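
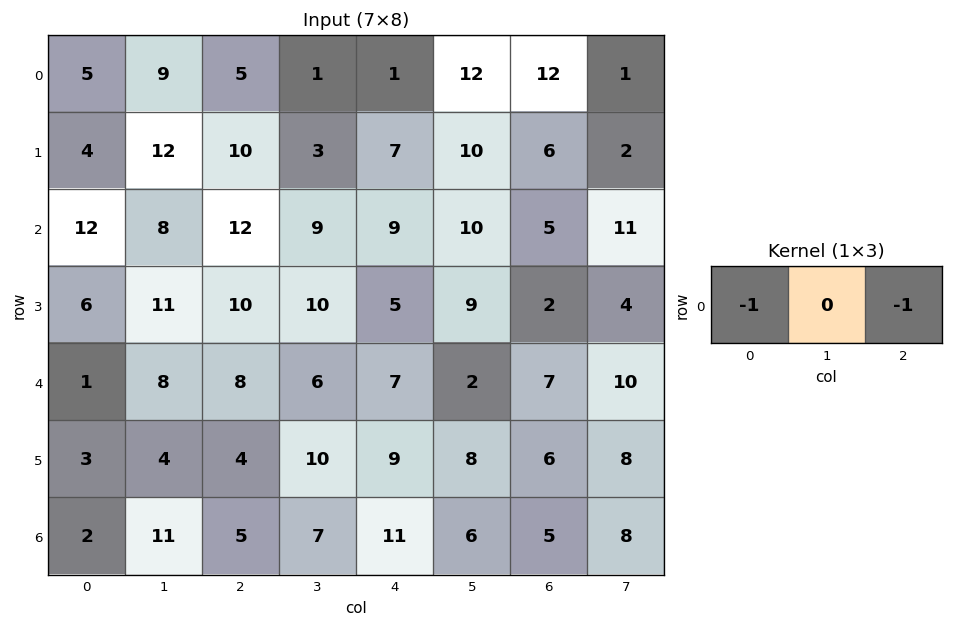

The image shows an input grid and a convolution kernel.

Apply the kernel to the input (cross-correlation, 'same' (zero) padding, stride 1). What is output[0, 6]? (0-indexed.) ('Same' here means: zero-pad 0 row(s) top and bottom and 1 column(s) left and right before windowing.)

-13

The receptive field on the zero-padded input at this output position is [12 12 1]. Elementwise product with the kernel and sum: 12·-1 + 1·-1.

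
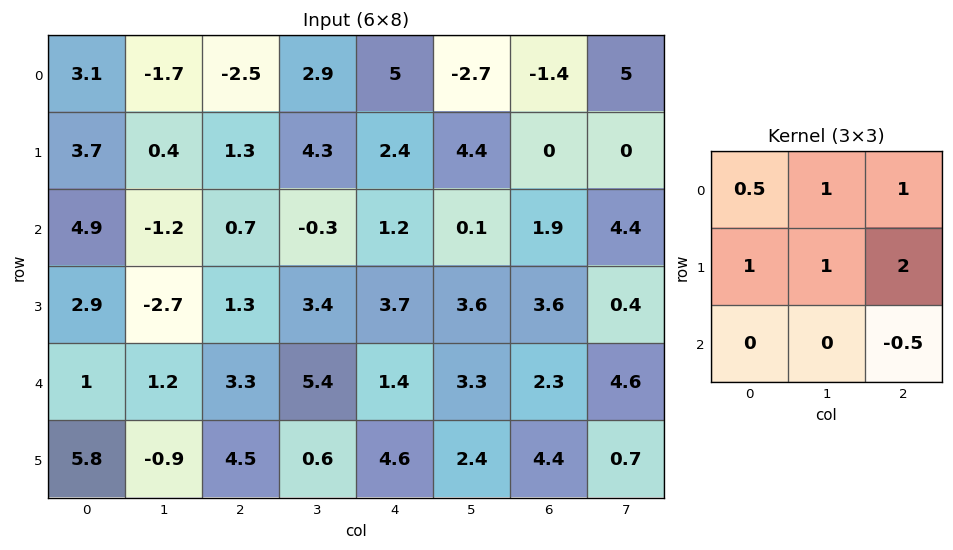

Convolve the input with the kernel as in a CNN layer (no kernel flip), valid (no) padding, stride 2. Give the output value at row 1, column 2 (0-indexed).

15.95

The receptive field on the input at this output position is [1.2 0.1 1.9 / 3.7 3.6 3.6 / 1.4 3.3 2.3]. Elementwise product with the kernel and sum: 1.2·0.5 + 0.1·1 + 1.9·1 + 3.7·1 + 3.6·1 + 3.6·2 + 2.3·-0.5.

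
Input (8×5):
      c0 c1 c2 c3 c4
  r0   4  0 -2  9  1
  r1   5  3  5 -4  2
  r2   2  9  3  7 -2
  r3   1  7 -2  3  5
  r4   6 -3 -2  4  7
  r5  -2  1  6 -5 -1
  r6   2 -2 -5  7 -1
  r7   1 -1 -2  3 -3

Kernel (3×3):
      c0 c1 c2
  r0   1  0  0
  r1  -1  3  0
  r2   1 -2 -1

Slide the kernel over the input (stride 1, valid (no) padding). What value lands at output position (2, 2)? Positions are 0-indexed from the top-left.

-3

The receptive field on the input at this output position is [3 7 -2 / -2 3 5 / -2 4 7]. Elementwise product with the kernel and sum: 3·1 + -2·-1 + 3·3 + -2·1 + 4·-2 + 7·-1.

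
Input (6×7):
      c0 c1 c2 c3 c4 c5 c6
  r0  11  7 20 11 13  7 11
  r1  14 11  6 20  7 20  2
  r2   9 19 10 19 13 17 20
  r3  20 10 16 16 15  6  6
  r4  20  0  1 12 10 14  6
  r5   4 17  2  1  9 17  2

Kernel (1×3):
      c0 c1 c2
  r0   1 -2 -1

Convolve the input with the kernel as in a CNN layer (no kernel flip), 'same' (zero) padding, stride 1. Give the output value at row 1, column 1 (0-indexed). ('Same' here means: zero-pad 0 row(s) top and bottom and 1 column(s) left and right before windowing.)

-14

The receptive field on the zero-padded input at this output position is [14 11 6]. Elementwise product with the kernel and sum: 14·1 + 11·-2 + 6·-1.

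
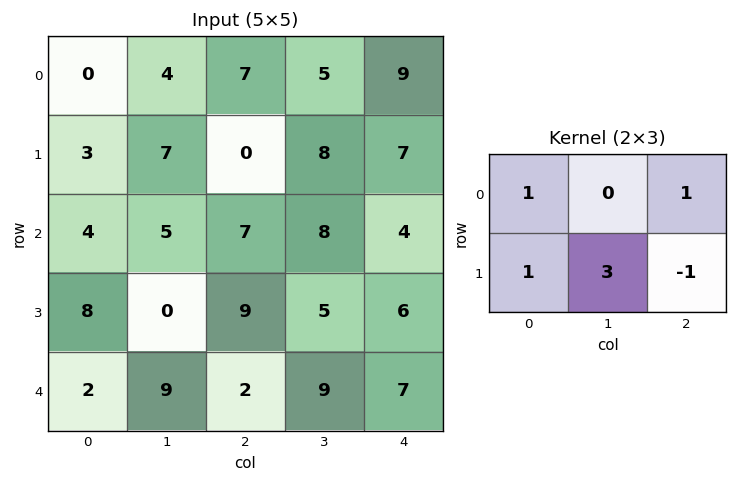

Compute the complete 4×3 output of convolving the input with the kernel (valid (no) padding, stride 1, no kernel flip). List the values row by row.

31 8 33
15 33 34
10 35 29
44 11 37

Output[0,0]: The receptive field on the input at this output position is [0 4 7 / 3 7 0]. Elementwise product with the kernel and sum: 0·1 + 7·1 + 3·1 + 7·3 + 0·-1.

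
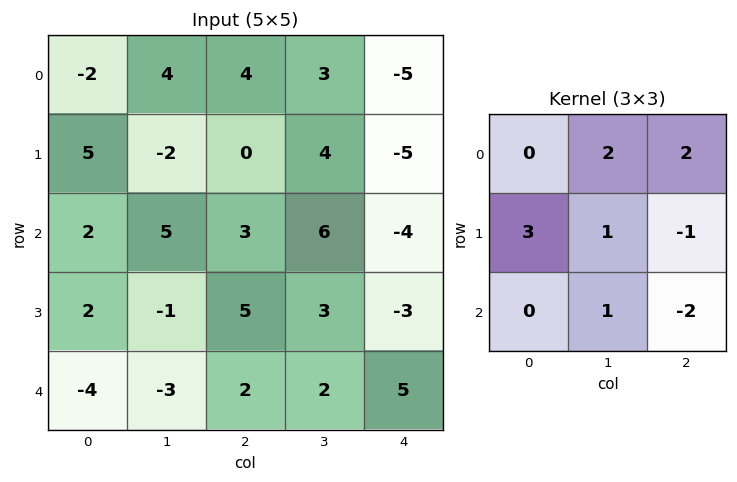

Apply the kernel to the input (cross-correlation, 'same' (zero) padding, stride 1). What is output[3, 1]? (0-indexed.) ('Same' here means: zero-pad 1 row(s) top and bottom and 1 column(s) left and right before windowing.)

The receptive field on the zero-padded input at this output position is [2 5 3 / 2 -1 5 / -4 -3 2]. Elementwise product with the kernel and sum: 5·2 + 3·2 + 2·3 + -1·1 + 5·-1 + -3·1 + 2·-2.

9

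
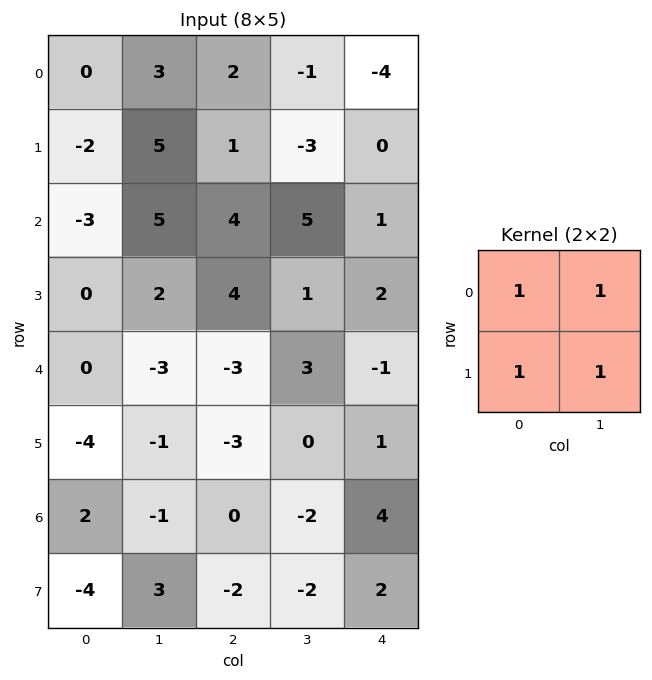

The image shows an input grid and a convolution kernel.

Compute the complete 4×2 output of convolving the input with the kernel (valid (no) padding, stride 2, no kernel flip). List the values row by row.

Output[0,0]: The receptive field on the input at this output position is [0 3 / -2 5]. Elementwise product with the kernel and sum: 0·1 + 3·1 + -2·1 + 5·1.
Output[0,1]: The receptive field on the input at this output position is [2 -1 / 1 -3]. Elementwise product with the kernel and sum: 2·1 + -1·1 + 1·1 + -3·1.

6 -1
4 14
-8 -3
0 -6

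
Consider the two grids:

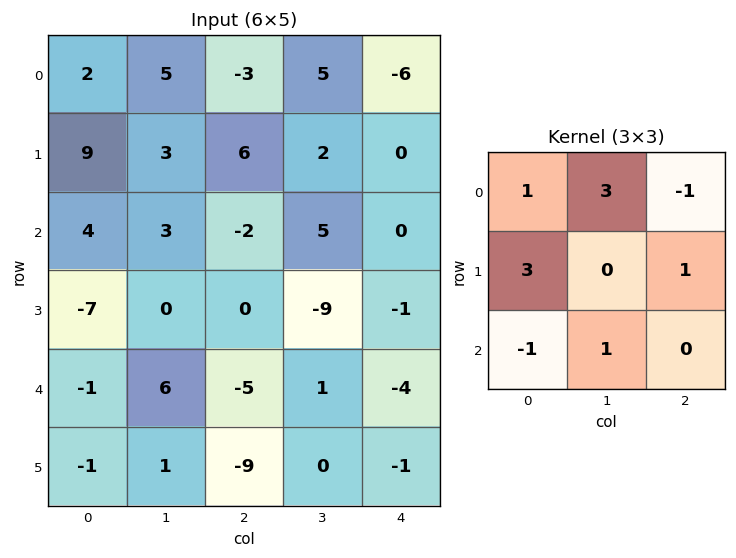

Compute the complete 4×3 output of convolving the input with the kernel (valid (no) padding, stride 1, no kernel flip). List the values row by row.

Output[0,0]: The receptive field on the input at this output position is [2 5 -3 / 9 3 6 / 4 3 -2]. Elementwise product with the kernel and sum: 2·1 + 5·3 + -3·-1 + 9·3 + 6·1 + 4·-1 + 3·1.
Output[0,1]: The receptive field on the input at this output position is [5 -3 5 / 3 6 2 / 3 -2 5]. Elementwise product with the kernel and sum: 5·1 + -3·3 + 5·-1 + 3·3 + 2·1 + 3·-1 + -2·1.

52 -3 43
29 33 -3
1 -28 18
-13 18 -36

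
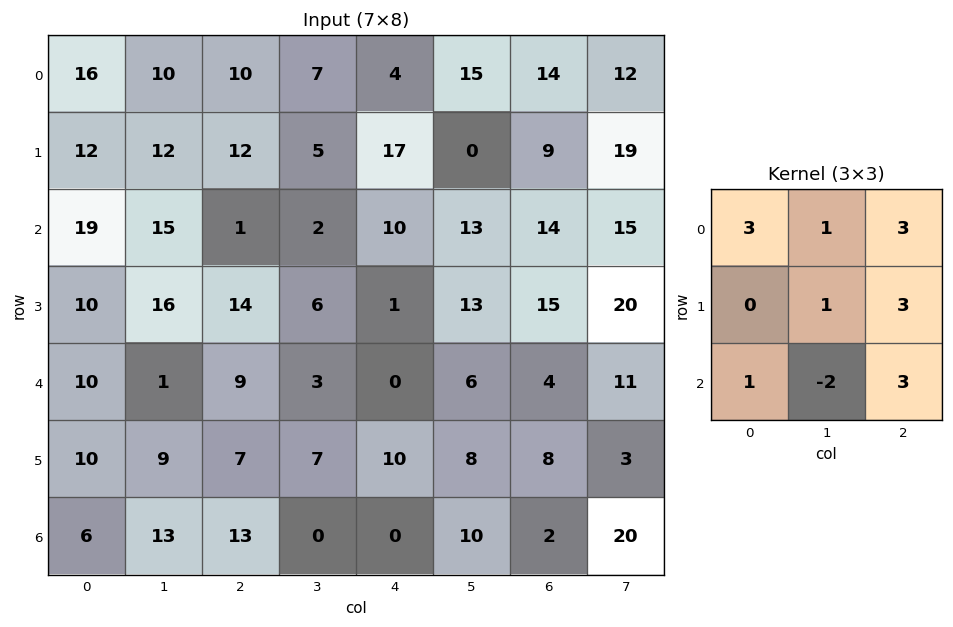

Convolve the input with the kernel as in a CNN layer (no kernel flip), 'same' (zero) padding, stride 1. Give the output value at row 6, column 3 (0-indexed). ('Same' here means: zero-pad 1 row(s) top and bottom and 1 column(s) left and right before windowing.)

58

The receptive field on the zero-padded input at this output position is [7 7 10 / 13 0 0 / 0 0 0]. Elementwise product with the kernel and sum: 7·3 + 7·1 + 10·3 + 0·1 + 0·3 + 0·1 + 0·-2 + 0·3.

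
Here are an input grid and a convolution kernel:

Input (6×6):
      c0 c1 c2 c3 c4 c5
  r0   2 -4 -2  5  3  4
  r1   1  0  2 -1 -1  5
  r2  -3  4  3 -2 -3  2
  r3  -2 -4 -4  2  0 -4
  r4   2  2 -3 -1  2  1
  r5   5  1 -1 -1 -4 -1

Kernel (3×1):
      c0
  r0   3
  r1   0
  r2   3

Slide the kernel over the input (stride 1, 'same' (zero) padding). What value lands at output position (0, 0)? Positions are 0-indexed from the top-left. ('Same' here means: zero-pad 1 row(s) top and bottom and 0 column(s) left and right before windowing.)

3

The receptive field on the zero-padded input at this output position is [0 / 2 / 1]. Elementwise product with the kernel and sum: 0·3 + 1·3.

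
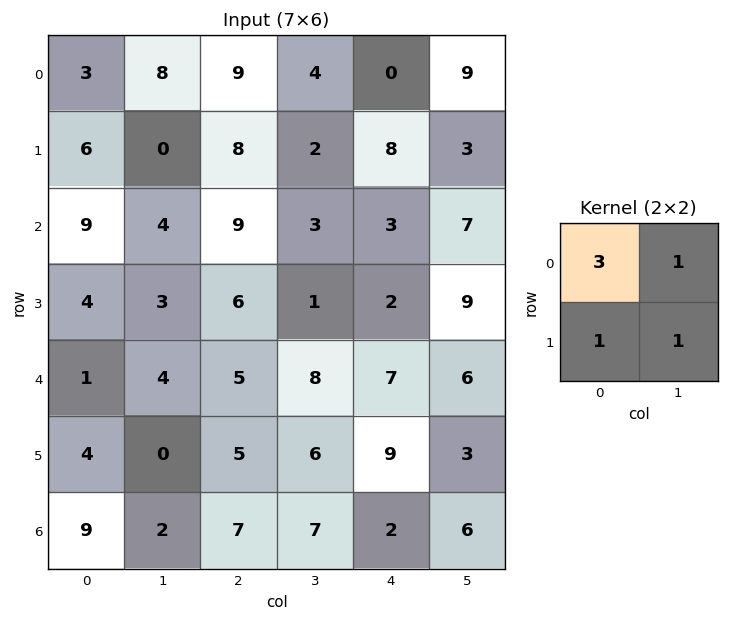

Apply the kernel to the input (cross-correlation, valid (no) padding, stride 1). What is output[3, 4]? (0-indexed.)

The receptive field on the input at this output position is [2 9 / 7 6]. Elementwise product with the kernel and sum: 2·3 + 9·1 + 7·1 + 6·1.

28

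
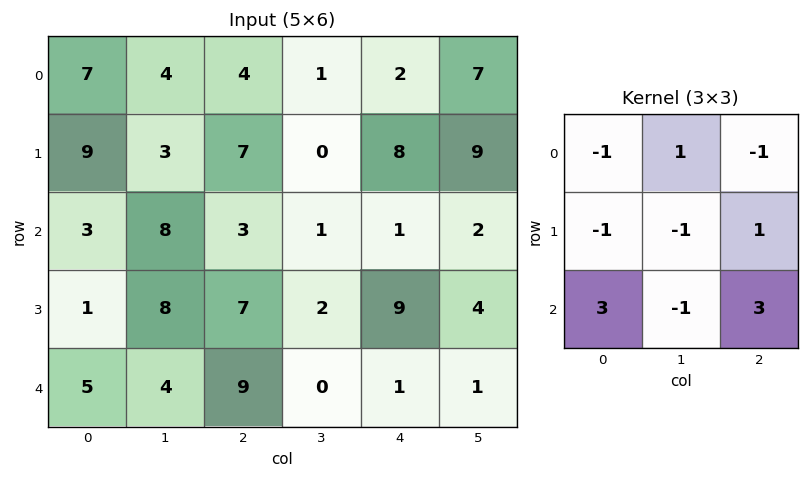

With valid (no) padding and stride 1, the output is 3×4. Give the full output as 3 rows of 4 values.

-2 13 7 3
-5 17 28 8
38 -16 27 -7

Output[0,0]: The receptive field on the input at this output position is [7 4 4 / 9 3 7 / 3 8 3]. Elementwise product with the kernel and sum: 7·-1 + 4·1 + 4·-1 + 9·-1 + 3·-1 + 7·1 + 3·3 + 8·-1 + 3·3.
Output[0,1]: The receptive field on the input at this output position is [4 4 1 / 3 7 0 / 8 3 1]. Elementwise product with the kernel and sum: 4·-1 + 4·1 + 1·-1 + 3·-1 + 7·-1 + 0·1 + 8·3 + 3·-1 + 1·3.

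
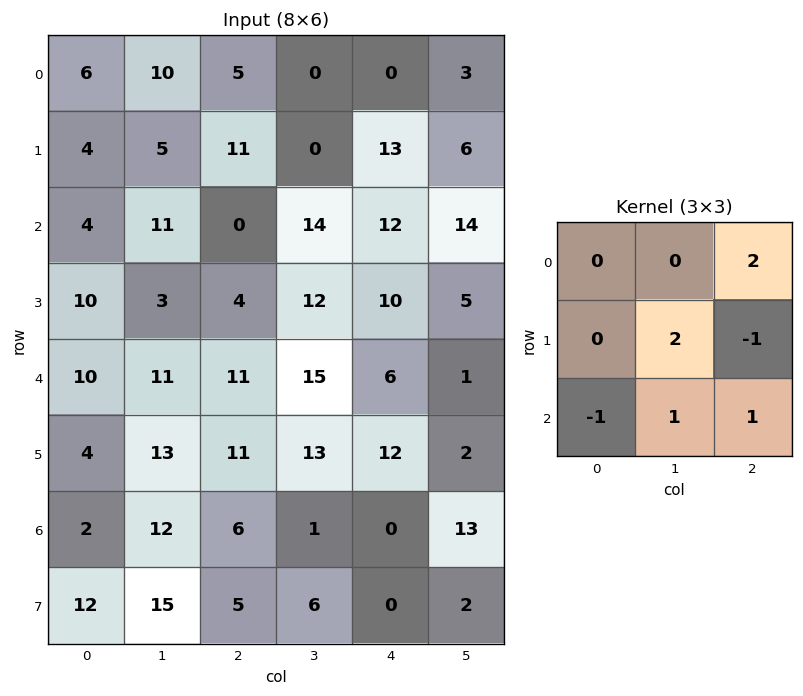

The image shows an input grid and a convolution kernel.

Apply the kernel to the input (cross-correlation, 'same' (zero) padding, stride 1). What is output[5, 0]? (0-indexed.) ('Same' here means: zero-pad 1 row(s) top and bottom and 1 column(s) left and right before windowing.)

31

The receptive field on the zero-padded input at this output position is [0 10 11 / 0 4 13 / 0 2 12]. Elementwise product with the kernel and sum: 11·2 + 4·2 + 13·-1 + 0·-1 + 2·1 + 12·1.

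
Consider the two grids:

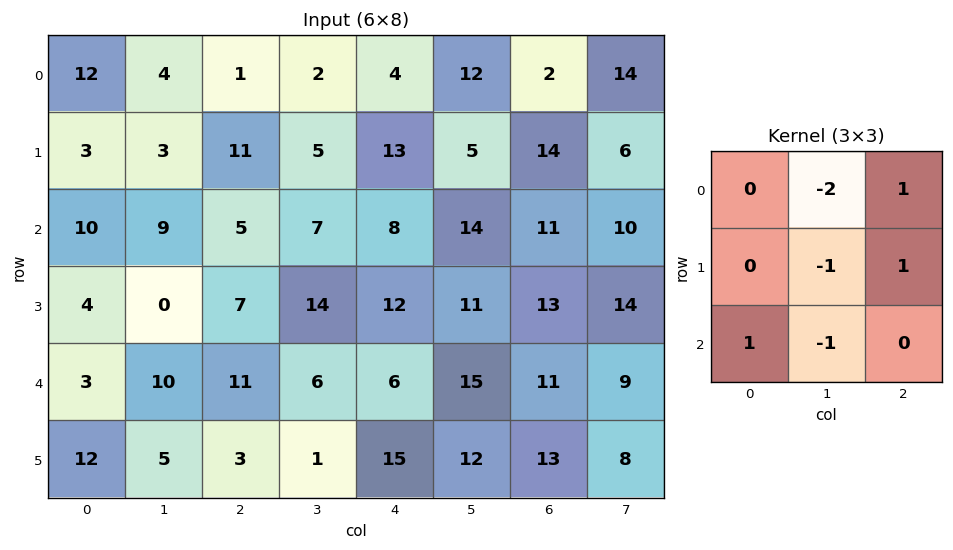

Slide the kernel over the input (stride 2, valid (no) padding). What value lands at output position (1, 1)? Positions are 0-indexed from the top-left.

-3

The receptive field on the input at this output position is [5 7 8 / 7 14 12 / 11 6 6]. Elementwise product with the kernel and sum: 7·-2 + 8·1 + 14·-1 + 12·1 + 11·1 + 6·-1.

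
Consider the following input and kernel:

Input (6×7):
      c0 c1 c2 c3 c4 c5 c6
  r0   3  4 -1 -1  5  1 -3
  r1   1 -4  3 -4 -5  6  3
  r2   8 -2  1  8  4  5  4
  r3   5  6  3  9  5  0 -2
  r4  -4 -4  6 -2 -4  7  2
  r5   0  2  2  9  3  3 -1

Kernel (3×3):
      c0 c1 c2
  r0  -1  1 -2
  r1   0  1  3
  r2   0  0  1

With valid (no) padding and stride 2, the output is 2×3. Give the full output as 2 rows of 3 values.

9 -25 21
9 19 -11

Output[0,0]: The receptive field on the input at this output position is [3 4 -1 / 1 -4 3 / 8 -2 1]. Elementwise product with the kernel and sum: 3·-1 + 4·1 + -1·-2 + -4·1 + 3·3 + 1·1.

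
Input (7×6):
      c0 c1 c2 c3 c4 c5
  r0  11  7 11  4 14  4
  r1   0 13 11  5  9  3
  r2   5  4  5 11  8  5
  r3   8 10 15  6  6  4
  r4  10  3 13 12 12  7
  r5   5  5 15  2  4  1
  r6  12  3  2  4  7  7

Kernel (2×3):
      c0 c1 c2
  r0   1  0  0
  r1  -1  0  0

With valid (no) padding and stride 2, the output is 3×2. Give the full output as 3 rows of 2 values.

11 0
-3 -10
5 -2

Output[0,0]: The receptive field on the input at this output position is [11 7 11 / 0 13 11]. Elementwise product with the kernel and sum: 11·1 + 0·-1.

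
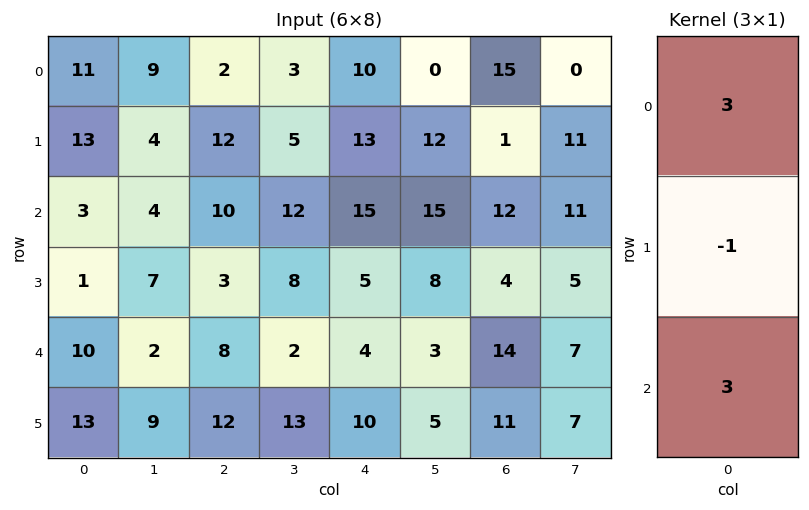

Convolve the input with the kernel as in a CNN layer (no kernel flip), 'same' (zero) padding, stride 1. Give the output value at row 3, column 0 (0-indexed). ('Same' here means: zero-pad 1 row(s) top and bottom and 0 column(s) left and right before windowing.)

The receptive field on the zero-padded input at this output position is [3 / 1 / 10]. Elementwise product with the kernel and sum: 3·3 + 1·-1 + 10·3.

38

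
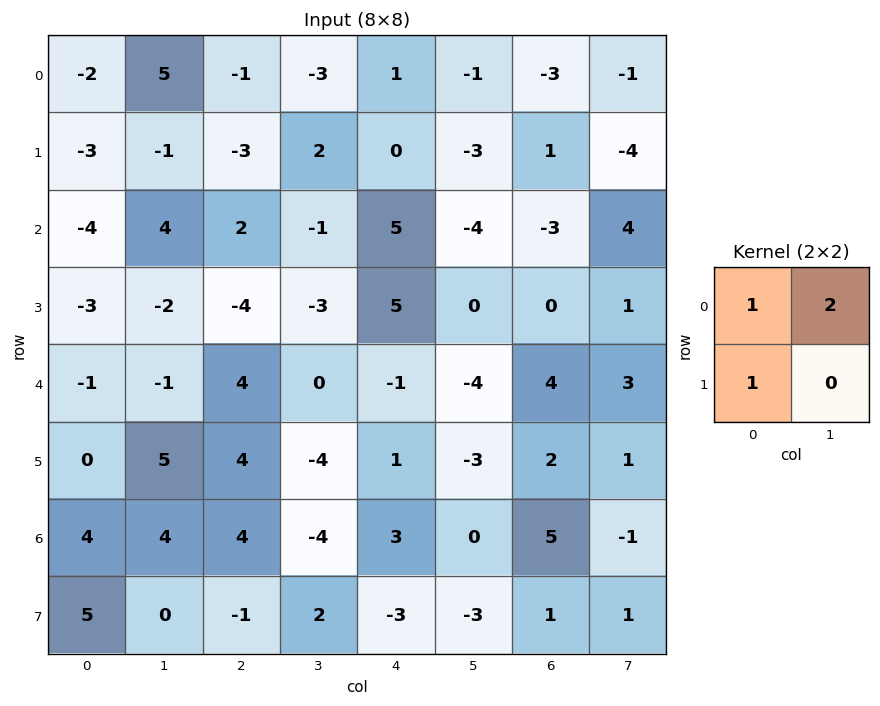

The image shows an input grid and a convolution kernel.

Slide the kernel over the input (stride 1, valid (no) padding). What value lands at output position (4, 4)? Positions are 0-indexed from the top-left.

The receptive field on the input at this output position is [-1 -4 / 1 -3]. Elementwise product with the kernel and sum: -1·1 + -4·2 + 1·1.

-8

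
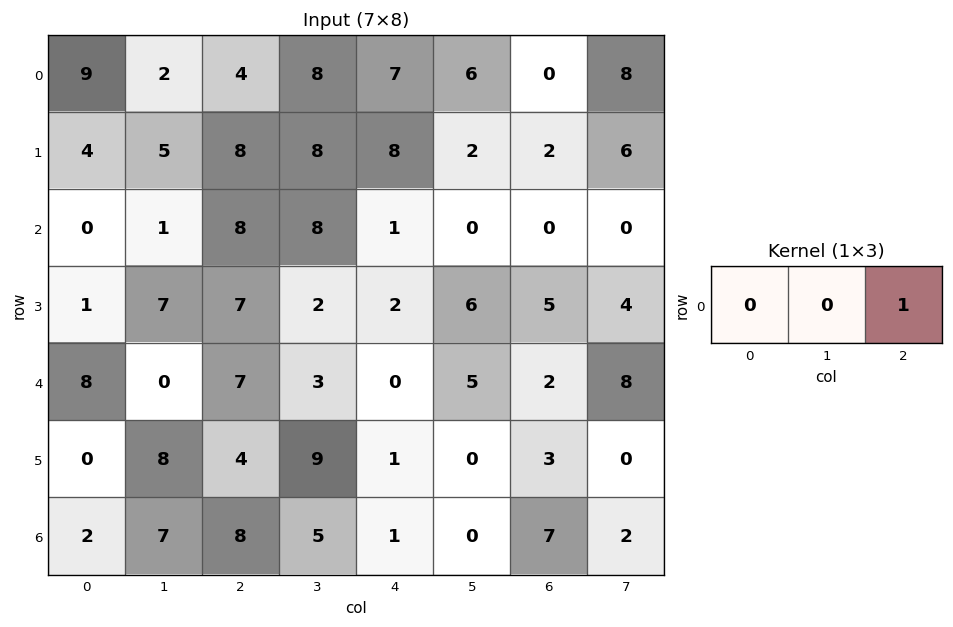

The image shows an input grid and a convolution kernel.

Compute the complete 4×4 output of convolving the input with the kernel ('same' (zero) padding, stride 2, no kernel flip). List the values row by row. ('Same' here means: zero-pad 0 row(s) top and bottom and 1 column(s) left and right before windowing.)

Output[0,0]: The receptive field on the zero-padded input at this output position is [0 9 2]. Elementwise product with the kernel and sum: 2·1.

2 8 6 8
1 8 0 0
0 3 5 8
7 5 0 2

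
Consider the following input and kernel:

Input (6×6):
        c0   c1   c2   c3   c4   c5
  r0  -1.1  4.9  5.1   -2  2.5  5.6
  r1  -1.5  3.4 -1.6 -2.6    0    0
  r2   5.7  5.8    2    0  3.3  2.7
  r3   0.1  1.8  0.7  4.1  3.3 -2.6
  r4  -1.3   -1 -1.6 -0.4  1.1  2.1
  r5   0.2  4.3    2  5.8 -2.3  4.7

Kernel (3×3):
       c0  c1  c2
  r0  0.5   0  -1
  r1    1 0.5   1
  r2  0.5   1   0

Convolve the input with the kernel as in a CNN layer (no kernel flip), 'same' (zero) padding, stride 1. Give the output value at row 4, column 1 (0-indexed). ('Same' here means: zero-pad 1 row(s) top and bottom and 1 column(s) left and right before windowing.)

0.35

The receptive field on the zero-padded input at this output position is [0.1 1.8 0.7 / -1.3 -1 -1.6 / 0.2 4.3 2]. Elementwise product with the kernel and sum: 0.1·0.5 + 0.7·-1 + -1.3·1 + -1·0.5 + -1.6·1 + 0.2·0.5 + 4.3·1.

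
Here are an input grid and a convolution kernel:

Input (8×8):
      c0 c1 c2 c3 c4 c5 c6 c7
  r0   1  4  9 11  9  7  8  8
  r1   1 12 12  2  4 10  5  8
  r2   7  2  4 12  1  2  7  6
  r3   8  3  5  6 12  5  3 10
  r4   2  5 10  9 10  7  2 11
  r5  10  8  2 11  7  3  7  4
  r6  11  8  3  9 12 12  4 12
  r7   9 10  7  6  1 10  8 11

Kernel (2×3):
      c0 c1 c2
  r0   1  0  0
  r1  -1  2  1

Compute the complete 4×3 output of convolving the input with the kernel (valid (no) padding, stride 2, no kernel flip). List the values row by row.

36 5 30
10 23 2
10 37 16
29 9 39

Output[0,0]: The receptive field on the input at this output position is [1 4 9 / 1 12 12]. Elementwise product with the kernel and sum: 1·1 + 1·-1 + 12·2 + 12·1.
Output[0,1]: The receptive field on the input at this output position is [9 11 9 / 12 2 4]. Elementwise product with the kernel and sum: 9·1 + 12·-1 + 2·2 + 4·1.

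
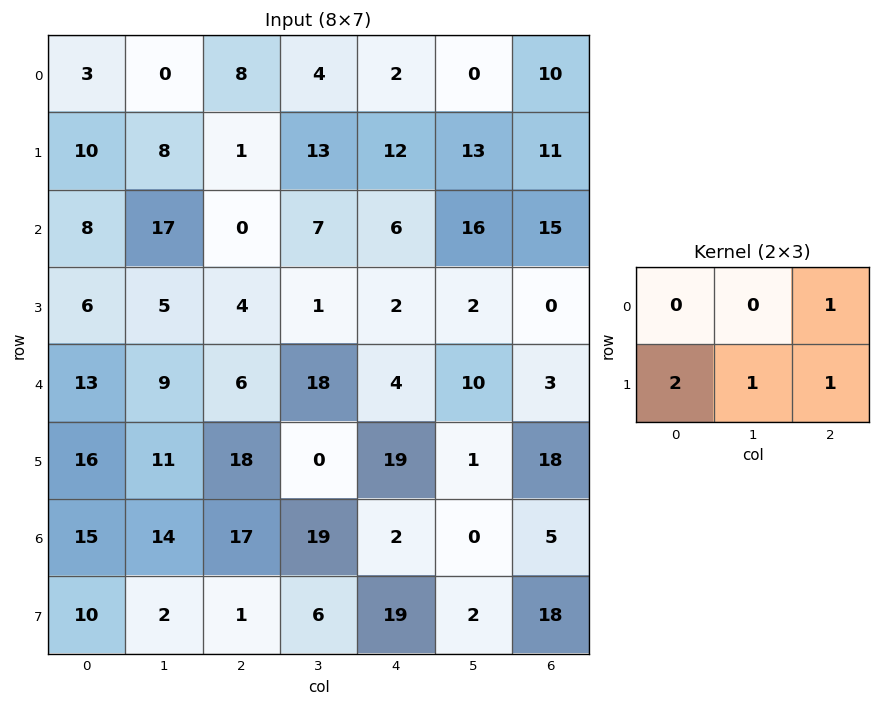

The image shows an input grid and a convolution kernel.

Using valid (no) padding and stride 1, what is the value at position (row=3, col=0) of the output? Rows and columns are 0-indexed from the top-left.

45

The receptive field on the input at this output position is [6 5 4 / 13 9 6]. Elementwise product with the kernel and sum: 4·1 + 13·2 + 9·1 + 6·1.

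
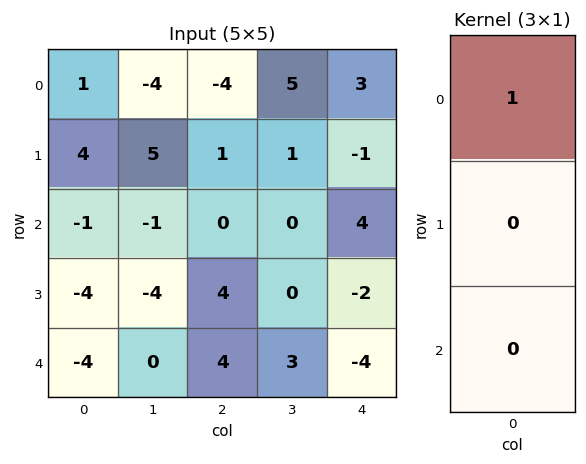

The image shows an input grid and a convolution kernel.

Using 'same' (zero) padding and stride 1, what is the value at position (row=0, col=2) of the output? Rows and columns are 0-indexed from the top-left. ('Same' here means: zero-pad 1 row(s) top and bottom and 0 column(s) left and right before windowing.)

0

The receptive field on the zero-padded input at this output position is [0 / -4 / 1]. Elementwise product with the kernel and sum: 0·1.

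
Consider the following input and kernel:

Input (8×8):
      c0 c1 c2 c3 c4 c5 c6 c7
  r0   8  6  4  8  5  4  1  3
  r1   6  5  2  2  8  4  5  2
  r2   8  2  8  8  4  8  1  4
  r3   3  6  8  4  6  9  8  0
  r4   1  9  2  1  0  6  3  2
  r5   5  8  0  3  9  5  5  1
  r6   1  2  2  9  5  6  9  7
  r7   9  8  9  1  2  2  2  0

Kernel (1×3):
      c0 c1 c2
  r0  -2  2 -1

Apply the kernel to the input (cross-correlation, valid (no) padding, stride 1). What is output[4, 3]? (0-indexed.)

-8

The receptive field on the input at this output position is [1 0 6]. Elementwise product with the kernel and sum: 1·-2 + 0·2 + 6·-1.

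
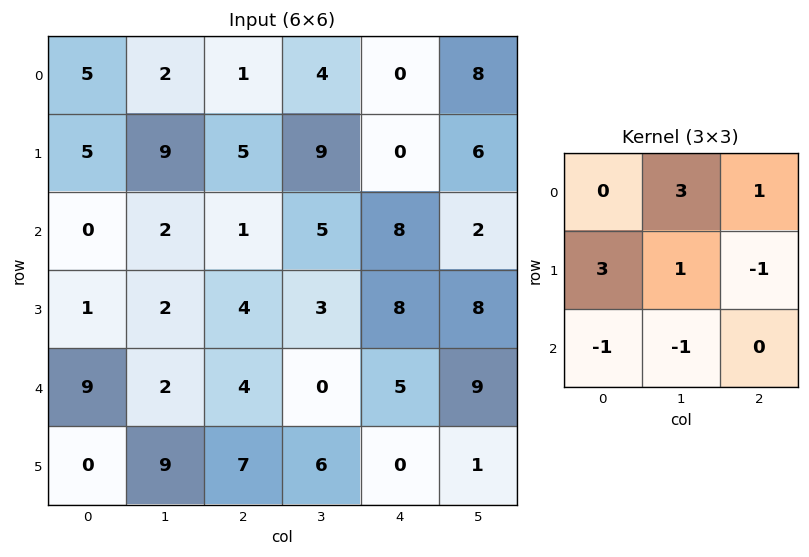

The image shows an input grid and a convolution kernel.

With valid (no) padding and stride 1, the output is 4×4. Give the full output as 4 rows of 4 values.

Output[0,0]: The receptive field on the input at this output position is [5 2 1 / 5 9 5 / 0 2 1]. Elementwise product with the kernel and sum: 2·3 + 1·1 + 5·3 + 9·1 + 5·-1 + 0·-1 + 2·-1.
Output[0,1]: The receptive field on the input at this output position is [2 1 4 / 9 5 9 / 2 1 5]. Elementwise product with the kernel and sum: 1·3 + 4·1 + 9·3 + 5·1 + 9·-1 + 2·-1 + 1·-1.

24 27 30 16
30 20 20 16
-3 9 26 30
26 9 11 22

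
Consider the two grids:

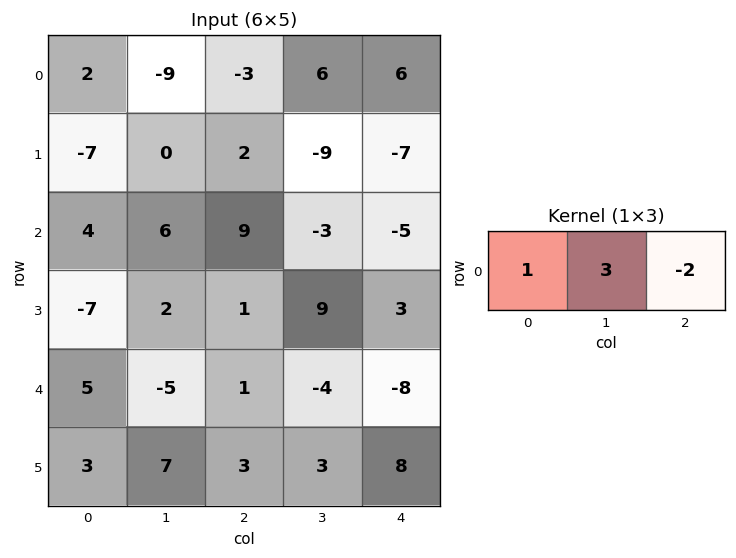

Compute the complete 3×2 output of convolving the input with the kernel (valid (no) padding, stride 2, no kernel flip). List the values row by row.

-19 3
4 10
-12 5

Output[0,0]: The receptive field on the input at this output position is [2 -9 -3]. Elementwise product with the kernel and sum: 2·1 + -9·3 + -3·-2.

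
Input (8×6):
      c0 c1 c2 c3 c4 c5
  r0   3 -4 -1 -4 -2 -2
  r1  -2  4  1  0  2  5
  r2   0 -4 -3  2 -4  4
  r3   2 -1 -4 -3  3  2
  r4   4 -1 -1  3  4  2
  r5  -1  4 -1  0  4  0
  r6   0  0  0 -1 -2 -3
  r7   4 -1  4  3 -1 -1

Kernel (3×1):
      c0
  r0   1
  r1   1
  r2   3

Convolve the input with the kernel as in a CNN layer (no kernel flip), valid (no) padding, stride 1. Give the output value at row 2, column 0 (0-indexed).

The receptive field on the input at this output position is [0 / 2 / 4]. Elementwise product with the kernel and sum: 0·1 + 2·1 + 4·3.

14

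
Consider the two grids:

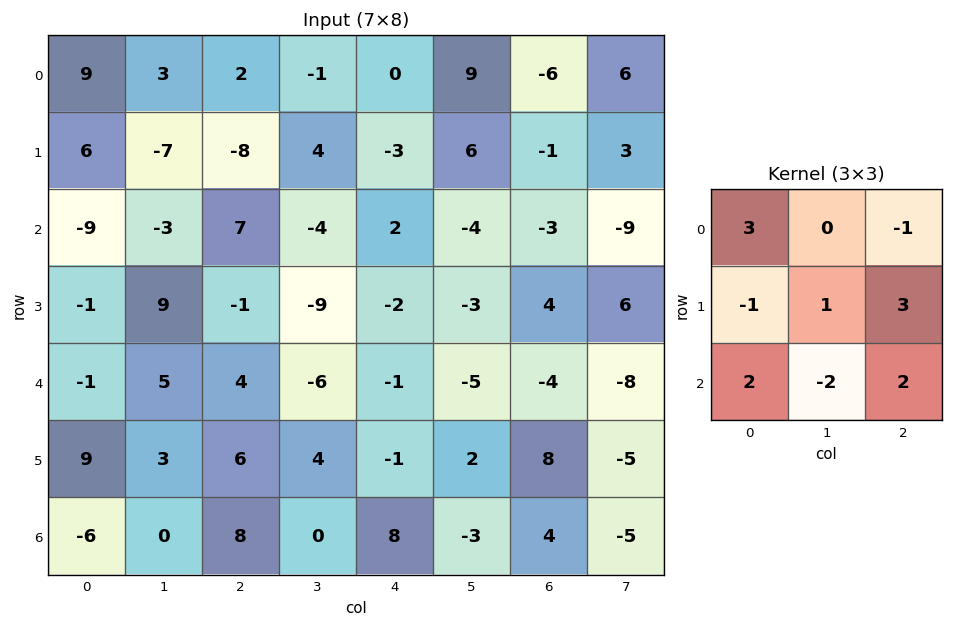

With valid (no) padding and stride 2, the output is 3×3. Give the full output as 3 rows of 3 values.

Output[0,0]: The receptive field on the input at this output position is [9 3 2 / 6 -7 -8 / -9 -3 7]. Elementwise product with the kernel and sum: 9·3 + 2·-1 + 6·-1 + -7·1 + -8·3 + -9·2 + -3·-2 + 7·2.

-10 35 18
-31 23 20
9 40 58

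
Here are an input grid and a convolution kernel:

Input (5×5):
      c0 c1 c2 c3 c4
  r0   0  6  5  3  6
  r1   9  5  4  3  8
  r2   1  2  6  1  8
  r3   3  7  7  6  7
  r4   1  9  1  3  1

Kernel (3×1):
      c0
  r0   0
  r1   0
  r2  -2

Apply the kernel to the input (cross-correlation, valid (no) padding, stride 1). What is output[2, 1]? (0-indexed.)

The receptive field on the input at this output position is [2 / 7 / 9]. Elementwise product with the kernel and sum: 9·-2.

-18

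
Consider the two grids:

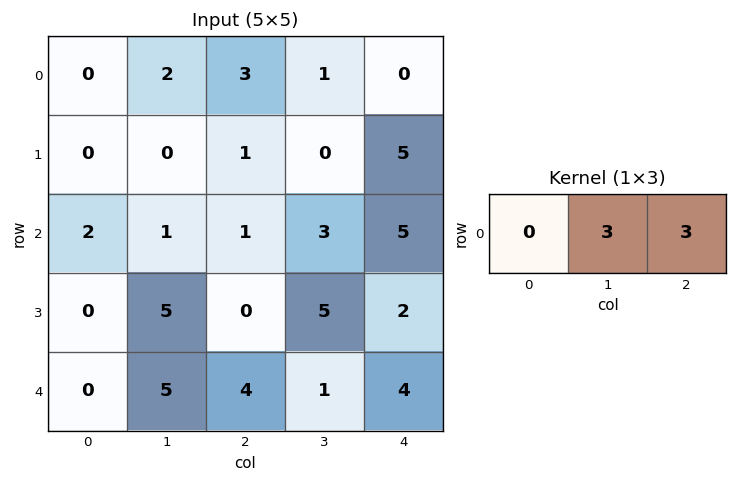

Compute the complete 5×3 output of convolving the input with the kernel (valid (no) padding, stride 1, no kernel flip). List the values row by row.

15 12 3
3 3 15
6 12 24
15 15 21
27 15 15

Output[0,0]: The receptive field on the input at this output position is [0 2 3]. Elementwise product with the kernel and sum: 2·3 + 3·3.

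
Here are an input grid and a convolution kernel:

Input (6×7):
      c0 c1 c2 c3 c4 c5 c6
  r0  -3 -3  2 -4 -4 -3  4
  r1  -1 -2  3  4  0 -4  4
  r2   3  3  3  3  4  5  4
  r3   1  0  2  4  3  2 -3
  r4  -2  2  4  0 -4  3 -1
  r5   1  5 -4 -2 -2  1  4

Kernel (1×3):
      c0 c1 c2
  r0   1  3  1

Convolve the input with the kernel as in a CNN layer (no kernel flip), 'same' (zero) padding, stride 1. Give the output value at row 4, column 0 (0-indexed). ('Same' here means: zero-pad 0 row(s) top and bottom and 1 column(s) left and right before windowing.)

-4

The receptive field on the zero-padded input at this output position is [0 -2 2]. Elementwise product with the kernel and sum: 0·1 + -2·3 + 2·1.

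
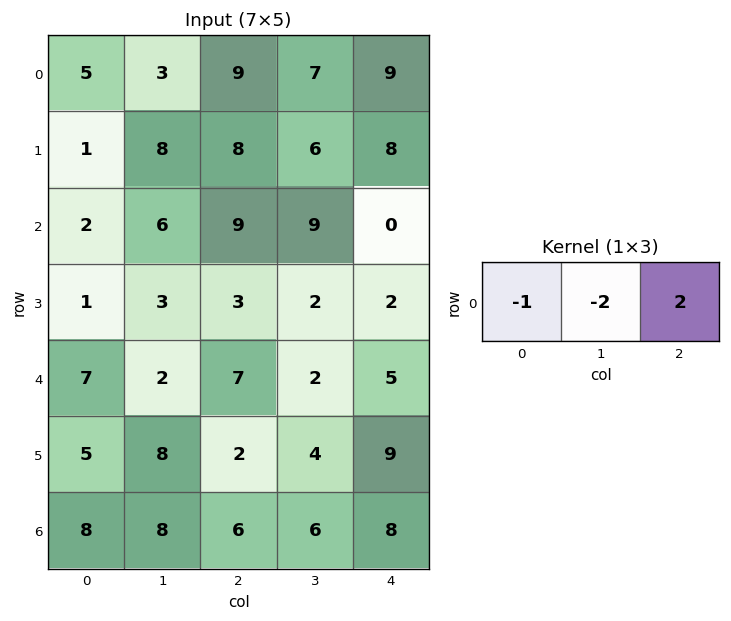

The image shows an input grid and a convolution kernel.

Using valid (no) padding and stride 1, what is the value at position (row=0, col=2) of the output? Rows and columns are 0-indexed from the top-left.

-5

The receptive field on the input at this output position is [9 7 9]. Elementwise product with the kernel and sum: 9·-1 + 7·-2 + 9·2.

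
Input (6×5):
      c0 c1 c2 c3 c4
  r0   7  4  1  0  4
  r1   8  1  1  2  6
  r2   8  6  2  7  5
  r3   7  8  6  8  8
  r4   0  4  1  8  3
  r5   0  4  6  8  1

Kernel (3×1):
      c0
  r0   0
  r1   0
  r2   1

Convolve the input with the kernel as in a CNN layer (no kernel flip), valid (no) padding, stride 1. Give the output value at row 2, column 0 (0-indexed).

0

The receptive field on the input at this output position is [8 / 7 / 0]. Elementwise product with the kernel and sum: 0·1.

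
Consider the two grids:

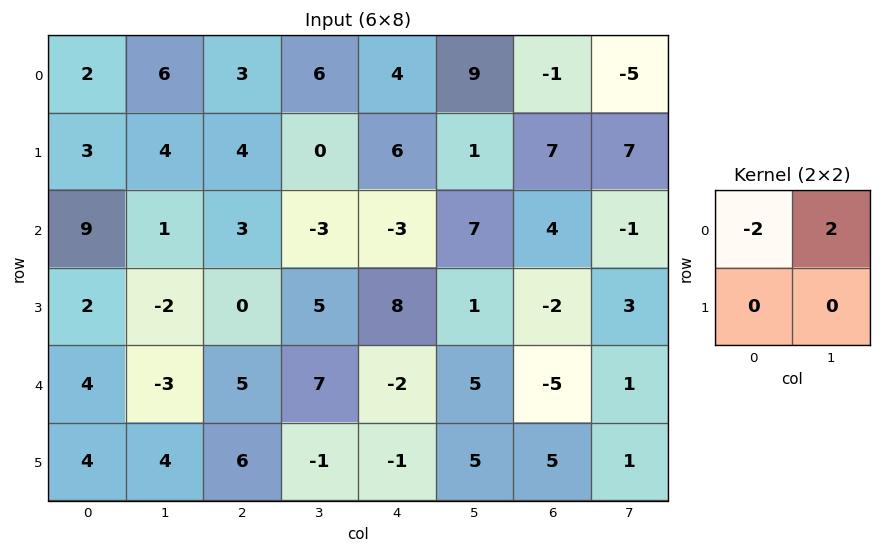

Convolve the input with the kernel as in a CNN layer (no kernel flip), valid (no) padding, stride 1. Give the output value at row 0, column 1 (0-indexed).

The receptive field on the input at this output position is [6 3 / 4 4]. Elementwise product with the kernel and sum: 6·-2 + 3·2.

-6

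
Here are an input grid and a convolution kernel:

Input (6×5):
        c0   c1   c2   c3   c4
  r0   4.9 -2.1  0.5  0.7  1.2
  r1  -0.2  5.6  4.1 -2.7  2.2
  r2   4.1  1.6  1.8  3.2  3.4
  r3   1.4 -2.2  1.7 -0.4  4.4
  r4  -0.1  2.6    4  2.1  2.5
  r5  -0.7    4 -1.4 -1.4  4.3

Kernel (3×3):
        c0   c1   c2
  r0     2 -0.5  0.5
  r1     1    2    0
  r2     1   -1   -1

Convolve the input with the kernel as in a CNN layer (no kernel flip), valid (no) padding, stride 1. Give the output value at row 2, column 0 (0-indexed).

The receptive field on the input at this output position is [4.1 1.6 1.8 / 1.4 -2.2 1.7 / -0.1 2.6 4]. Elementwise product with the kernel and sum: 4.1·2 + 1.6·-0.5 + 1.8·0.5 + 1.4·1 + -2.2·2 + -0.1·1 + 2.6·-1 + 4·-1.

-1.4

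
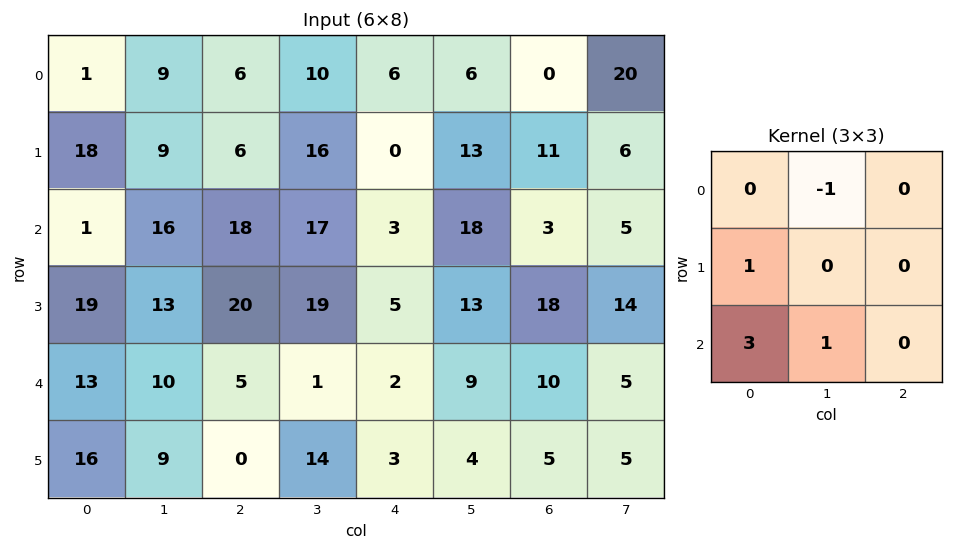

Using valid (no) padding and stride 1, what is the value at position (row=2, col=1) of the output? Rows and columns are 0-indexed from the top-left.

30

The receptive field on the input at this output position is [16 18 17 / 13 20 19 / 10 5 1]. Elementwise product with the kernel and sum: 18·-1 + 13·1 + 10·3 + 5·1.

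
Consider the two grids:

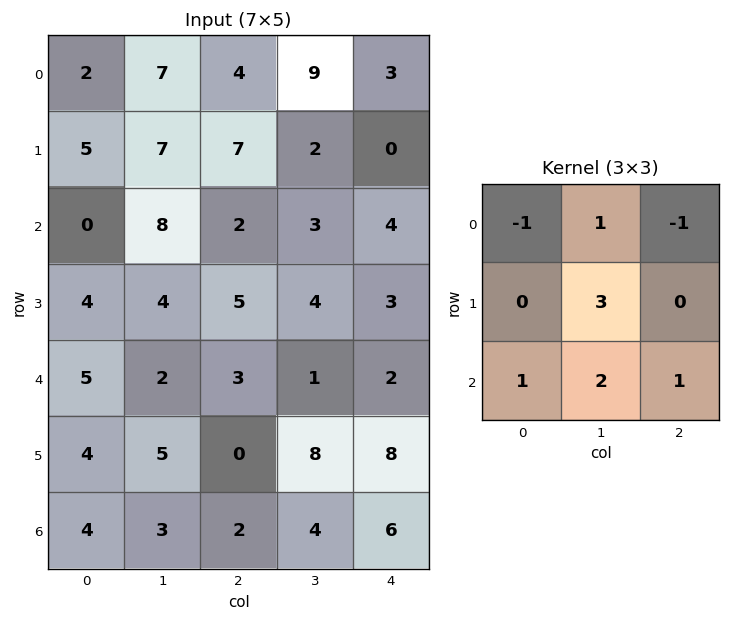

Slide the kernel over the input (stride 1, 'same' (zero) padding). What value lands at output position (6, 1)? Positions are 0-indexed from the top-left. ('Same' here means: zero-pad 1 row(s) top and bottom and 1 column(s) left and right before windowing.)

10

The receptive field on the zero-padded input at this output position is [4 5 0 / 4 3 2 / 0 0 0]. Elementwise product with the kernel and sum: 4·-1 + 5·1 + 0·-1 + 3·3 + 0·1 + 0·2 + 0·1.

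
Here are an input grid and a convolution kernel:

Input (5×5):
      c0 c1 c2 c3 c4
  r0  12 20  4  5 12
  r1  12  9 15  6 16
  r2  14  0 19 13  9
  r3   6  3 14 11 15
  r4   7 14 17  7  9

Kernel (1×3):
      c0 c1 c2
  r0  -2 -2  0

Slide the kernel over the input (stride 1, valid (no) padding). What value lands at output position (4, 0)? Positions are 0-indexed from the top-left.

-42

The receptive field on the input at this output position is [7 14 17]. Elementwise product with the kernel and sum: 7·-2 + 14·-2.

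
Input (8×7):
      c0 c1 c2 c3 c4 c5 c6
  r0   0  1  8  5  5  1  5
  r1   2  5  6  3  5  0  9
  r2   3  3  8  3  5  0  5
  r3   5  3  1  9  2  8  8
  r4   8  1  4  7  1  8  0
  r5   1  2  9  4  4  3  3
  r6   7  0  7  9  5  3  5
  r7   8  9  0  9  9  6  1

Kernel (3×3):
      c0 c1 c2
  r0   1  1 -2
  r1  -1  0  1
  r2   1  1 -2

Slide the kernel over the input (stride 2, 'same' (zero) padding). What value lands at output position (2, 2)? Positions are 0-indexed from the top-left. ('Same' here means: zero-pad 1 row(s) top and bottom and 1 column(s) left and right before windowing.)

-2

The receptive field on the zero-padded input at this output position is [9 2 8 / 7 1 8 / 4 4 3]. Elementwise product with the kernel and sum: 9·1 + 2·1 + 8·-2 + 7·-1 + 8·1 + 4·1 + 4·1 + 3·-2.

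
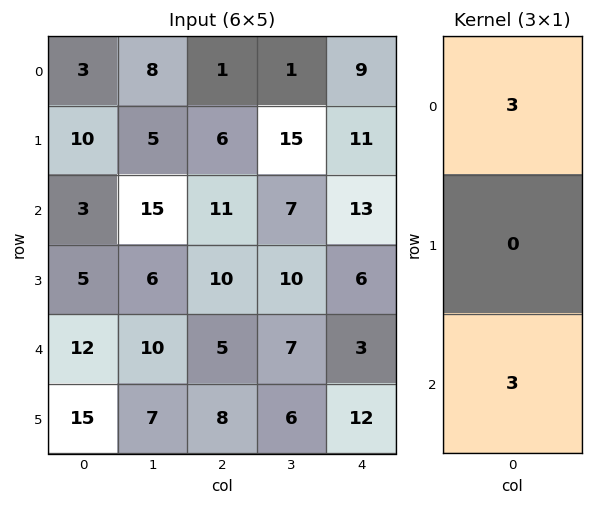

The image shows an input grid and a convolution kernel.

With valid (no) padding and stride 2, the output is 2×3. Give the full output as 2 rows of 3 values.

Output[0,0]: The receptive field on the input at this output position is [3 / 10 / 3]. Elementwise product with the kernel and sum: 3·3 + 3·3.
Output[0,1]: The receptive field on the input at this output position is [1 / 6 / 11]. Elementwise product with the kernel and sum: 1·3 + 11·3.

18 36 66
45 48 48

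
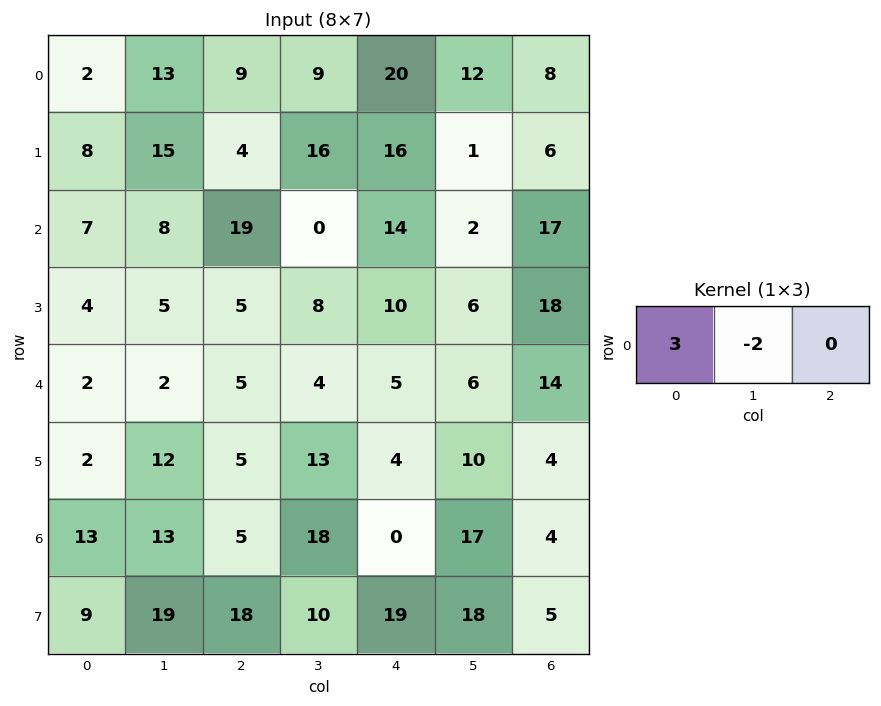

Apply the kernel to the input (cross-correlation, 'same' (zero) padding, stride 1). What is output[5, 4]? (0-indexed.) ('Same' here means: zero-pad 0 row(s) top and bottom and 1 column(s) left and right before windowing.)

The receptive field on the zero-padded input at this output position is [13 4 10]. Elementwise product with the kernel and sum: 13·3 + 4·-2.

31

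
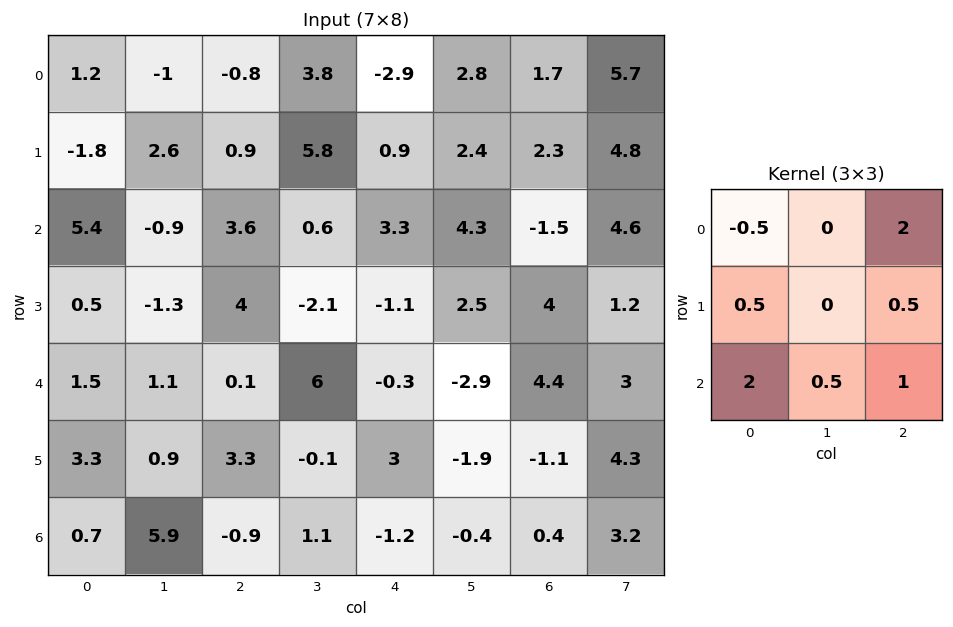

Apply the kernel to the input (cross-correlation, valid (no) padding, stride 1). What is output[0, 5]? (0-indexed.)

26.05

The receptive field on the input at this output position is [2.8 1.7 5.7 / 2.4 2.3 4.8 / 4.3 -1.5 4.6]. Elementwise product with the kernel and sum: 2.8·-0.5 + 5.7·2 + 2.4·0.5 + 4.8·0.5 + 4.3·2 + -1.5·0.5 + 4.6·1.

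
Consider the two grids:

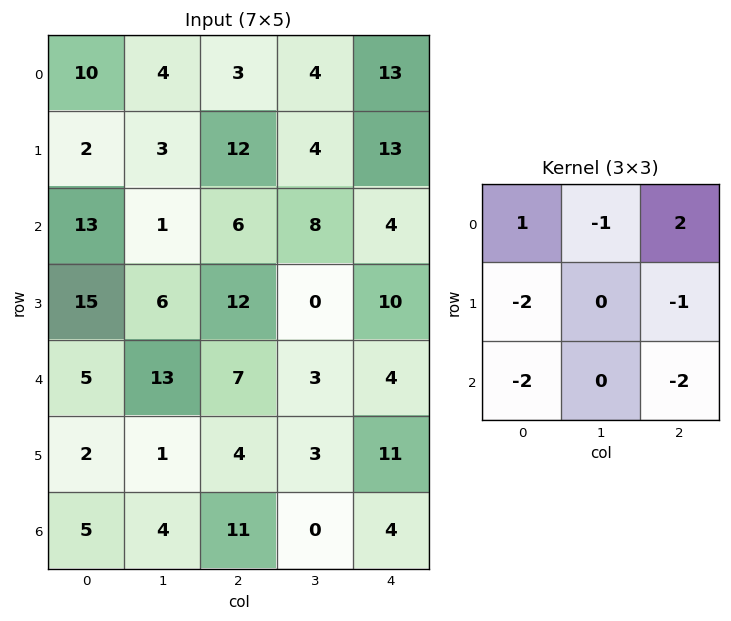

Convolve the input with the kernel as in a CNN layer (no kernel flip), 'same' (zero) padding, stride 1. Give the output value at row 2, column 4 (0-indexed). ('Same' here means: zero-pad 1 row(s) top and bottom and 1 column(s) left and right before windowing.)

The receptive field on the zero-padded input at this output position is [4 13 0 / 8 4 0 / 0 10 0]. Elementwise product with the kernel and sum: 4·1 + 13·-1 + 0·2 + 8·-2 + 0·-1 + 0·-2 + 0·-2.

-25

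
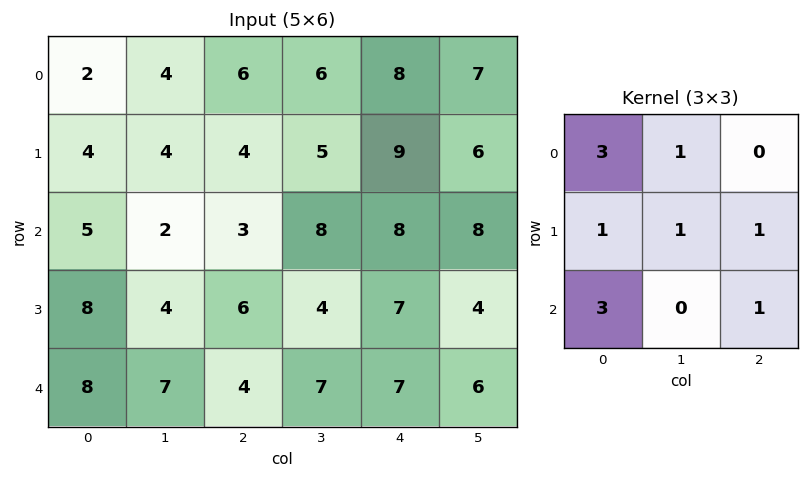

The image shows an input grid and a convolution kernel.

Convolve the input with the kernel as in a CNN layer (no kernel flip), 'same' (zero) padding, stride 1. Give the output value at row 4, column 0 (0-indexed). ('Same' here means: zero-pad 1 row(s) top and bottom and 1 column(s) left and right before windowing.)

23

The receptive field on the zero-padded input at this output position is [0 8 4 / 0 8 7 / 0 0 0]. Elementwise product with the kernel and sum: 0·3 + 8·1 + 0·1 + 8·1 + 7·1 + 0·3 + 0·1.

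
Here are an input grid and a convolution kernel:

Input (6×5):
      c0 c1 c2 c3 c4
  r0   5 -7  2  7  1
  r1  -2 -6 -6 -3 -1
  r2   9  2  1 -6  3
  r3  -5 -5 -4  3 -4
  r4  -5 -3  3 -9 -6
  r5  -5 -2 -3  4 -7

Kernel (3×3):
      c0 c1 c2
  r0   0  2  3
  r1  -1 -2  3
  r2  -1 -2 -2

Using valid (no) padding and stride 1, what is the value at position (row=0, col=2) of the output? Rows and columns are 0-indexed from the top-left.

The receptive field on the input at this output position is [2 7 1 / -6 -3 -1 / 1 -6 3]. Elementwise product with the kernel and sum: 7·2 + 1·3 + -6·-1 + -3·-2 + -1·3 + 1·-1 + -6·-2 + 3·-2.

31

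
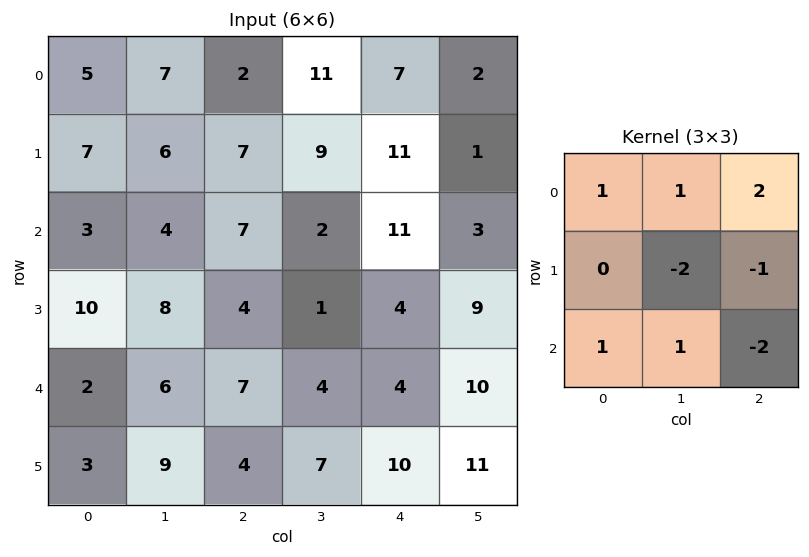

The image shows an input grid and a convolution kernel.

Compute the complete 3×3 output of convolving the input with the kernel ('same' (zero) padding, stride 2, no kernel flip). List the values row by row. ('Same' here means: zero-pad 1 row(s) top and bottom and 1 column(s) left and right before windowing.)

-22 -20 2
3 25 -16
1 -5 0

Output[0,0]: The receptive field on the zero-padded input at this output position is [0 0 0 / 0 5 7 / 0 7 6]. Elementwise product with the kernel and sum: 0·1 + 0·1 + 0·2 + 5·-2 + 7·-1 + 0·1 + 7·1 + 6·-2.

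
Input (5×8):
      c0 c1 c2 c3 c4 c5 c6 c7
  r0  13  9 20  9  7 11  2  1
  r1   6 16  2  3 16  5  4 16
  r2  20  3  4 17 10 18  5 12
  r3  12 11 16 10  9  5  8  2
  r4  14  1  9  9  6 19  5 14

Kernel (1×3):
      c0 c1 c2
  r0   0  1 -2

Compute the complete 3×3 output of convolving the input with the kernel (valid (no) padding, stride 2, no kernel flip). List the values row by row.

-31 -5 7
-5 -3 8
-17 -3 9

Output[0,0]: The receptive field on the input at this output position is [13 9 20]. Elementwise product with the kernel and sum: 9·1 + 20·-2.
Output[0,1]: The receptive field on the input at this output position is [20 9 7]. Elementwise product with the kernel and sum: 9·1 + 7·-2.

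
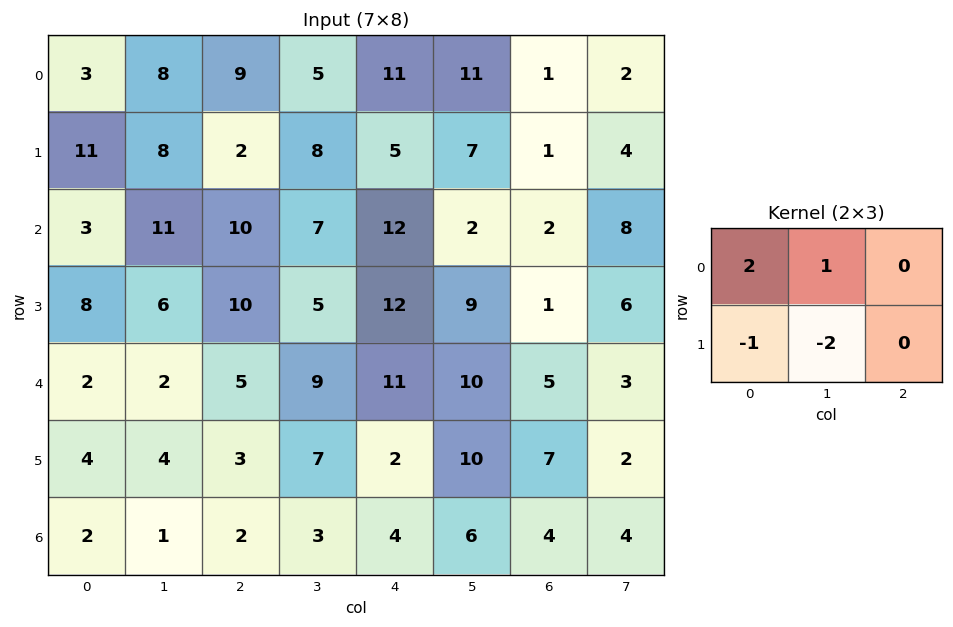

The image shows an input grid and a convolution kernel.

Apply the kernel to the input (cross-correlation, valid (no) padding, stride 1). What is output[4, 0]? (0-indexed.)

-6

The receptive field on the input at this output position is [2 2 5 / 4 4 3]. Elementwise product with the kernel and sum: 2·2 + 2·1 + 4·-1 + 4·-2.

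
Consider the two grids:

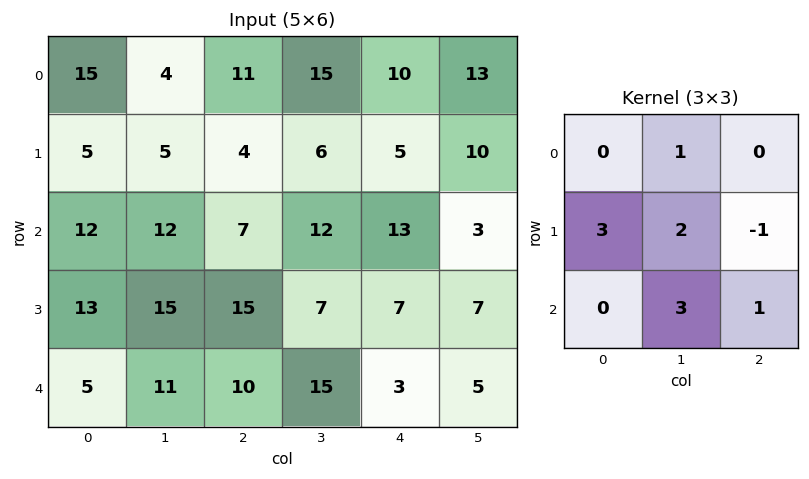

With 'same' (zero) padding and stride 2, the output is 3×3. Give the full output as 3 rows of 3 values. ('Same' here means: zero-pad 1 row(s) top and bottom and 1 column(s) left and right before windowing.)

Output[0,0]: The receptive field on the zero-padded input at this output position is [0 0 0 / 0 15 4 / 0 5 5]. Elementwise product with the kernel and sum: 0·1 + 0·3 + 15·2 + 4·-1 + 5·3 + 5·1.
Output[0,1]: The receptive field on the zero-padded input at this output position is [0 0 0 / 4 11 15 / 5 4 6]. Elementwise product with the kernel and sum: 0·1 + 4·3 + 11·2 + 15·-1 + 4·3 + 6·1.

46 37 77
71 94 92
12 53 53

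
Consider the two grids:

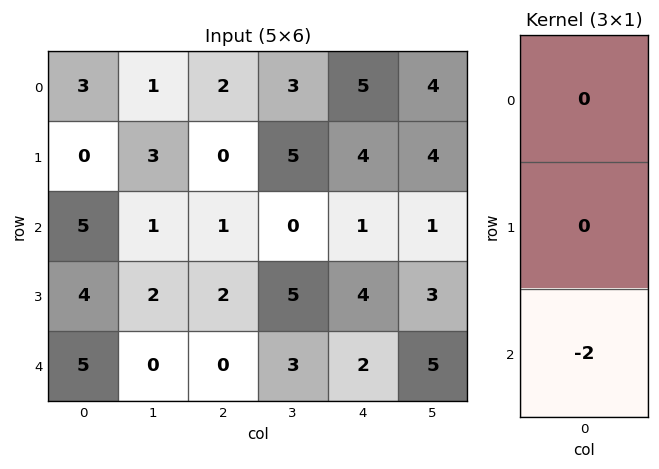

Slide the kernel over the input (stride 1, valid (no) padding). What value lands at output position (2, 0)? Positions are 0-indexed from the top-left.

The receptive field on the input at this output position is [5 / 4 / 5]. Elementwise product with the kernel and sum: 5·-2.

-10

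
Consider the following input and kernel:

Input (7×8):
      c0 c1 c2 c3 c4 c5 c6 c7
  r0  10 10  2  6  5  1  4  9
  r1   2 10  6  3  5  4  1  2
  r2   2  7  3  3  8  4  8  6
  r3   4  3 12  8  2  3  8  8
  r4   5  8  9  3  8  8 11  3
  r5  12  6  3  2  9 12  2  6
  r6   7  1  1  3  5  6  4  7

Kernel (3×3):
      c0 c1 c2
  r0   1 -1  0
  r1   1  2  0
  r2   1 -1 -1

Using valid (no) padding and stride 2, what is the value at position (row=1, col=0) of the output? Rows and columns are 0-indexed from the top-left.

-7

The receptive field on the input at this output position is [2 7 3 / 4 3 12 / 5 8 9]. Elementwise product with the kernel and sum: 2·1 + 7·-1 + 4·1 + 3·2 + 5·1 + 8·-1 + 9·-1.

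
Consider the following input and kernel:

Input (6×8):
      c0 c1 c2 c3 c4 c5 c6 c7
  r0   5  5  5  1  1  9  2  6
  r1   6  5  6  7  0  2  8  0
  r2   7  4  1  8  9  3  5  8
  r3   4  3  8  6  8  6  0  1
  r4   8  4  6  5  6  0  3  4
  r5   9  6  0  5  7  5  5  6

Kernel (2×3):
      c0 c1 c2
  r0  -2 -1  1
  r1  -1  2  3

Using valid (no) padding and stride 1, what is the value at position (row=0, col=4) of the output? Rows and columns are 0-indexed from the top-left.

19

The receptive field on the input at this output position is [1 9 2 / 0 2 8]. Elementwise product with the kernel and sum: 1·-2 + 9·-1 + 2·1 + 0·-1 + 2·2 + 8·3.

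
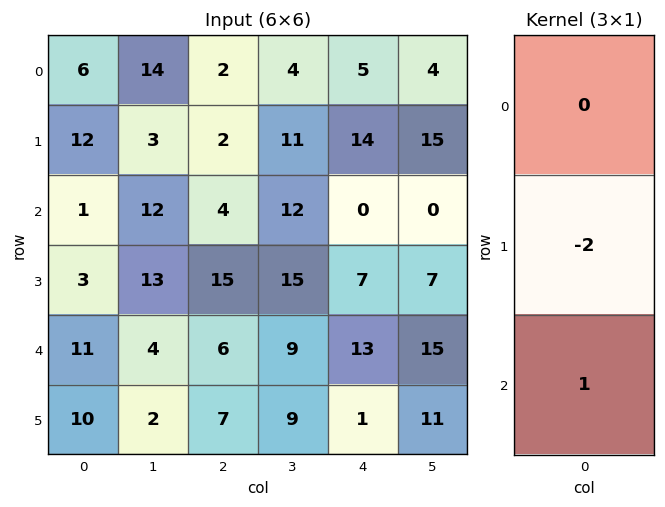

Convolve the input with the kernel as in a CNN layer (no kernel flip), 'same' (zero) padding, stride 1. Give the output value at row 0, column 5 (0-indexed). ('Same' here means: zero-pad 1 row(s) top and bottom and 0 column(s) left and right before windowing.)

The receptive field on the zero-padded input at this output position is [0 / 4 / 15]. Elementwise product with the kernel and sum: 4·-2 + 15·1.

7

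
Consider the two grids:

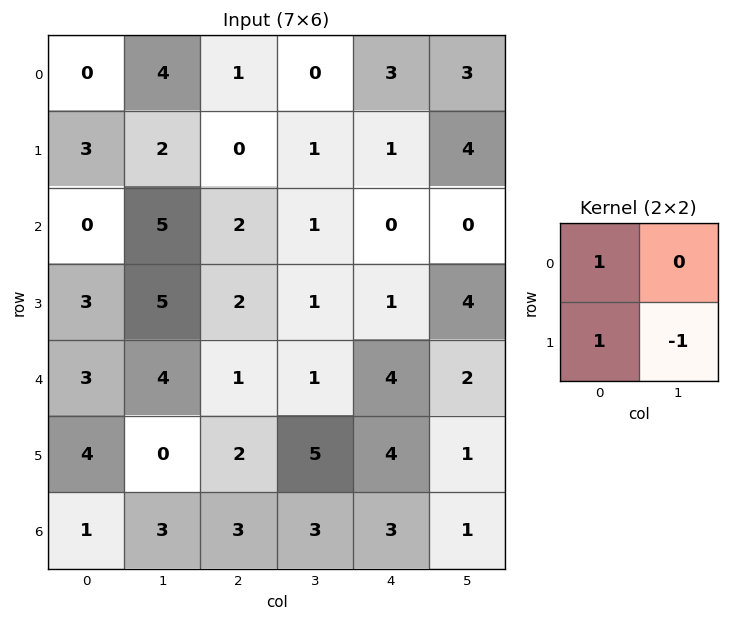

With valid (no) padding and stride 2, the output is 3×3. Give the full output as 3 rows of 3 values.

Output[0,0]: The receptive field on the input at this output position is [0 4 / 3 2]. Elementwise product with the kernel and sum: 0·1 + 3·1 + 2·-1.

1 0 0
-2 3 -3
7 -2 7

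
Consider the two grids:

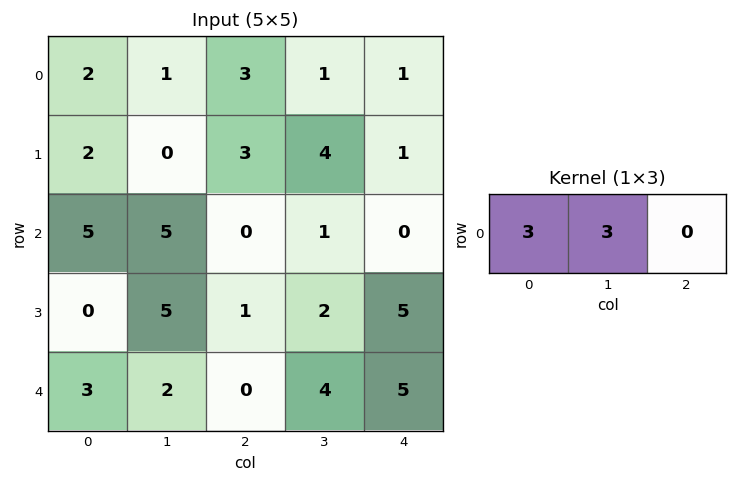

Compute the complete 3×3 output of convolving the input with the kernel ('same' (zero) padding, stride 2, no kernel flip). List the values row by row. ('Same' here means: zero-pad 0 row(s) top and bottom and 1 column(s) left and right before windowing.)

Output[0,0]: The receptive field on the zero-padded input at this output position is [0 2 1]. Elementwise product with the kernel and sum: 0·3 + 2·3.
Output[0,1]: The receptive field on the zero-padded input at this output position is [1 3 1]. Elementwise product with the kernel and sum: 1·3 + 3·3.

6 12 6
15 15 3
9 6 27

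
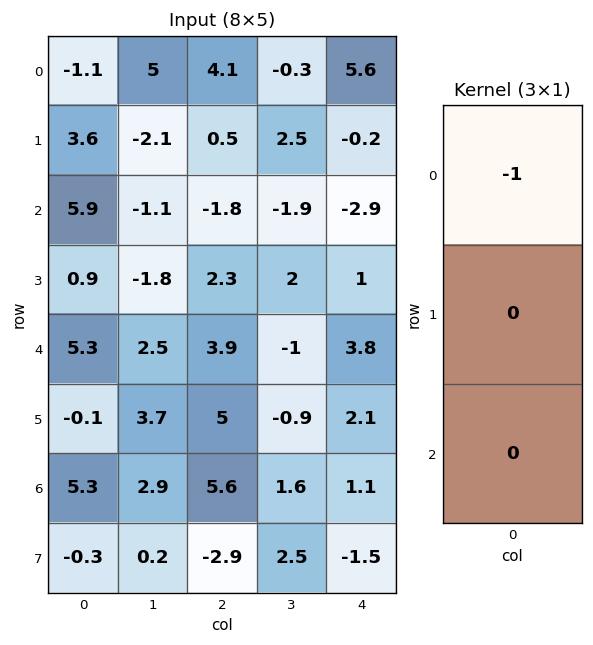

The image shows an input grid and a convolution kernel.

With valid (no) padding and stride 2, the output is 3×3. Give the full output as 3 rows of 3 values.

1.1 -4.1 -5.6
-5.9 1.8 2.9
-5.3 -3.9 -3.8

Output[0,0]: The receptive field on the input at this output position is [-1.1 / 3.6 / 5.9]. Elementwise product with the kernel and sum: -1.1·-1.
Output[0,1]: The receptive field on the input at this output position is [4.1 / 0.5 / -1.8]. Elementwise product with the kernel and sum: 4.1·-1.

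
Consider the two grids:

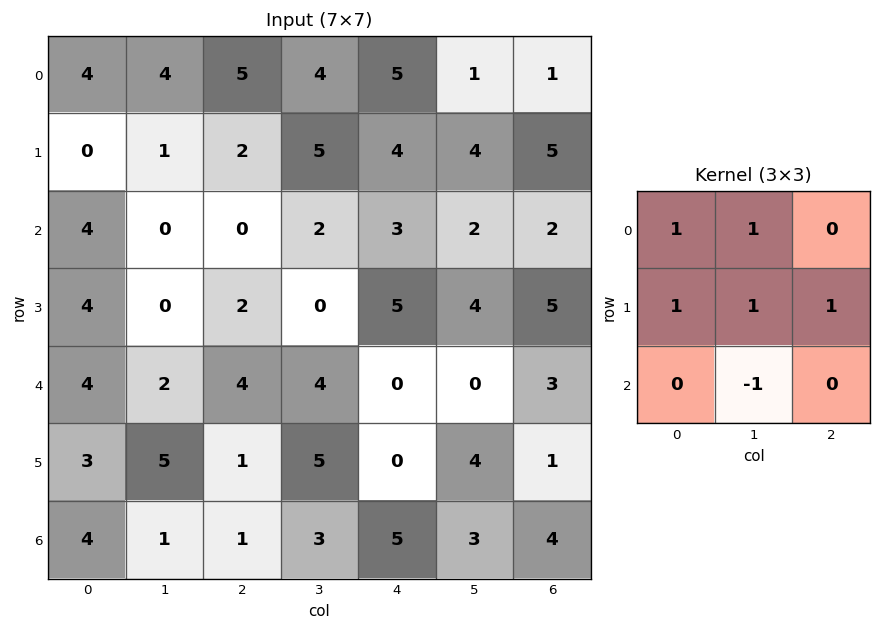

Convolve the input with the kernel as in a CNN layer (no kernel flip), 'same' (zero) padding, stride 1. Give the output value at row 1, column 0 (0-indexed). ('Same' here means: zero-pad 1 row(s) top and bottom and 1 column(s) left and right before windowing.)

The receptive field on the zero-padded input at this output position is [0 4 4 / 0 0 1 / 0 4 0]. Elementwise product with the kernel and sum: 0·1 + 4·1 + 0·1 + 0·1 + 1·1 + 4·-1.

1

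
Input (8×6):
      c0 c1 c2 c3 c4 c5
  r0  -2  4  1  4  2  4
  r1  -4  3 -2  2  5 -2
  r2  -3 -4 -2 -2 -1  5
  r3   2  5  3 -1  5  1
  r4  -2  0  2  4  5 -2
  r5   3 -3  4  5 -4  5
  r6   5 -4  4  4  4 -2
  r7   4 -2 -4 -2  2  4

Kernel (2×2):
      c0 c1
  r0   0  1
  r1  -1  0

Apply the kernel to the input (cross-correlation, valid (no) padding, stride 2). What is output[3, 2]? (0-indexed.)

-4

The receptive field on the input at this output position is [4 -2 / 2 4]. Elementwise product with the kernel and sum: -2·1 + 2·-1.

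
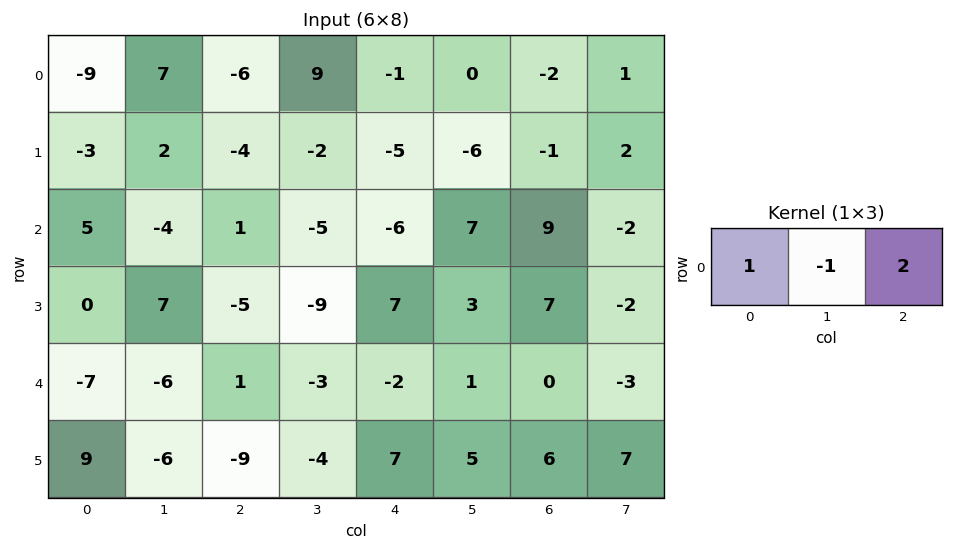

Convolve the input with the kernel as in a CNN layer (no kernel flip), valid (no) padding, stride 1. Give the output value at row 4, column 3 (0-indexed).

1

The receptive field on the input at this output position is [-3 -2 1]. Elementwise product with the kernel and sum: -3·1 + -2·-1 + 1·2.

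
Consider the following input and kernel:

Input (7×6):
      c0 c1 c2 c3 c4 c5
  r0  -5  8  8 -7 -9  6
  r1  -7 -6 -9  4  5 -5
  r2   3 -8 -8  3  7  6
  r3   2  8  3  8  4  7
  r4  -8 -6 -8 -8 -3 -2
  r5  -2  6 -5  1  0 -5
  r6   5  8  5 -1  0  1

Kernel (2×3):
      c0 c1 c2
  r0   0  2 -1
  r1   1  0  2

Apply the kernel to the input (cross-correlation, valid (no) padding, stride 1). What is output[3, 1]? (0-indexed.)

-24

The receptive field on the input at this output position is [8 3 8 / -6 -8 -8]. Elementwise product with the kernel and sum: 3·2 + 8·-1 + -6·1 + -8·2.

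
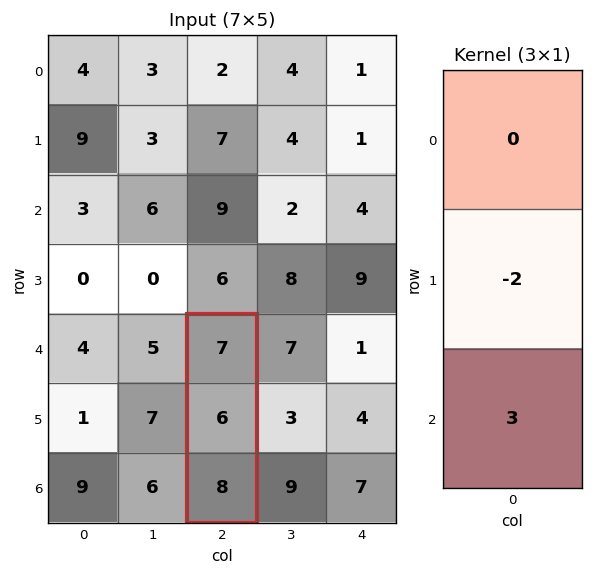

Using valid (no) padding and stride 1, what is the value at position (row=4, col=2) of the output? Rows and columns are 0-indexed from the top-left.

12

The receptive field on the input at this output position is [7 / 6 / 8]. Elementwise product with the kernel and sum: 6·-2 + 8·3.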